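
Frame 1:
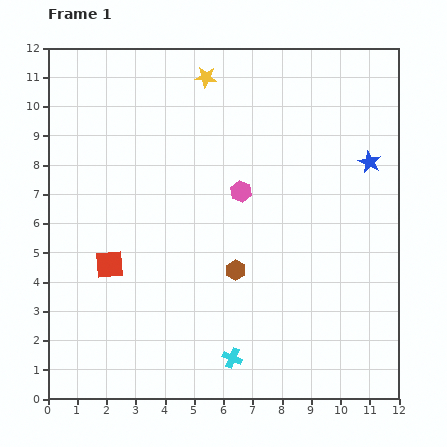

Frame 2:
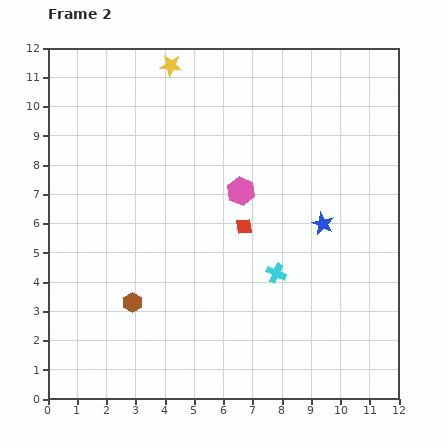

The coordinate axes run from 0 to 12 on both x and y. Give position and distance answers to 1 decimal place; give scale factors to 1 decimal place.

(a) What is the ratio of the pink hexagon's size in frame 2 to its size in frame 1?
1.3×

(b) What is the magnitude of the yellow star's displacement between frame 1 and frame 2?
1.3

The yellow star moved from (5.4, 11.0) to (4.2, 11.4), a distance of √(1.2² + 0.4²) ≈ 1.3.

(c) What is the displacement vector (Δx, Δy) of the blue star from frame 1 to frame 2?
(-1.6, -2.1)

The blue star was at (11.0, 8.1) in frame 1 and (9.4, 6.0) in frame 2.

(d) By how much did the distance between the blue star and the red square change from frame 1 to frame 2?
-6.9

Distance in frame 1: 9.6. Distance in frame 2: 2.7.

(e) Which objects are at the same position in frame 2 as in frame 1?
the pink hexagon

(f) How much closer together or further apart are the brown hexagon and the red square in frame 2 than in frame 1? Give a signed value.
+0.3

Distance in frame 1: 4.3. Distance in frame 2: 4.6.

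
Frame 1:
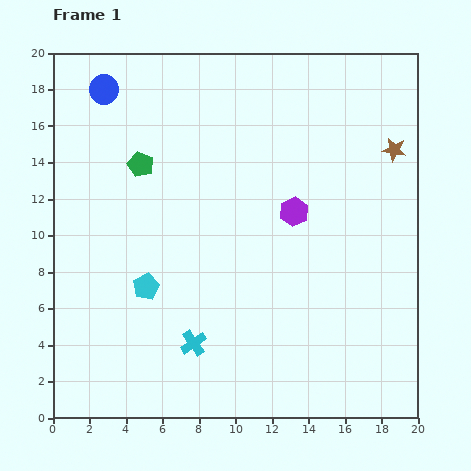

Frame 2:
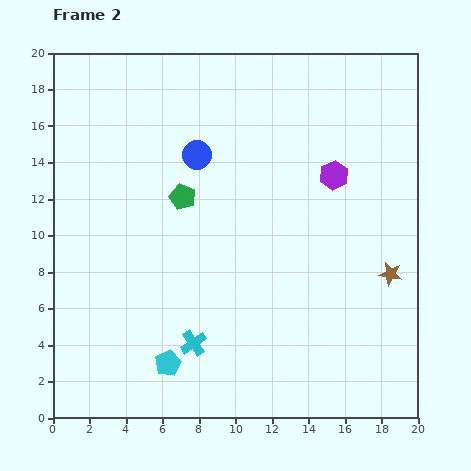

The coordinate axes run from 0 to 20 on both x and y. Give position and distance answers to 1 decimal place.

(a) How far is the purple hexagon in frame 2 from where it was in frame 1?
3.0

The purple hexagon moved from (13.2, 11.3) to (15.4, 13.3), a distance of √(2.2² + 2.0²) ≈ 3.0.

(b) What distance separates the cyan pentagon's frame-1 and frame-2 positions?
4.4

The cyan pentagon moved from (5.1, 7.2) to (6.3, 3.0), a distance of √(1.2² + 4.2²) ≈ 4.4.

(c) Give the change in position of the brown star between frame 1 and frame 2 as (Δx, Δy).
(-0.2, -6.8)

The brown star was at (18.7, 14.7) in frame 1 and (18.5, 7.9) in frame 2.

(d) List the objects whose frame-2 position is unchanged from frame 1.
the cyan cross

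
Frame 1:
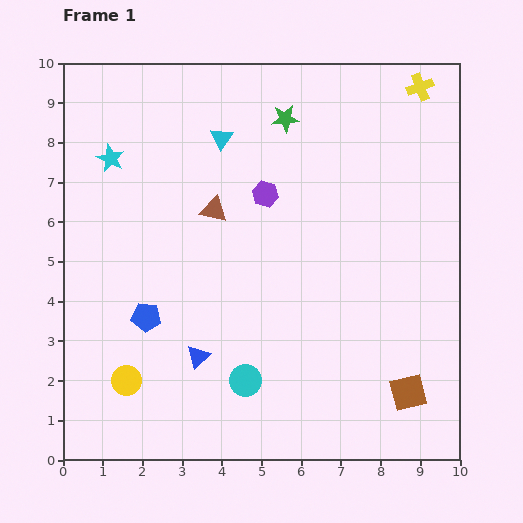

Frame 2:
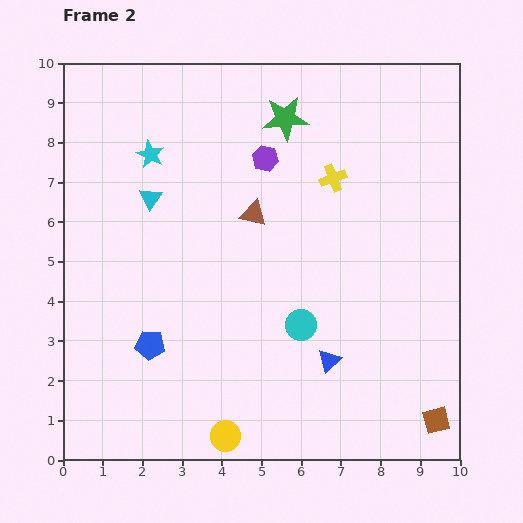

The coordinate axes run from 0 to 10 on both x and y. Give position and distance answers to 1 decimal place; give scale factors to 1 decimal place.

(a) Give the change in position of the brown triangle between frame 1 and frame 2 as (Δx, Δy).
(1.0, -0.1)

The brown triangle was at (3.8, 6.3) in frame 1 and (4.8, 6.2) in frame 2.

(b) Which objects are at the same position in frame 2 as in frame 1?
the green star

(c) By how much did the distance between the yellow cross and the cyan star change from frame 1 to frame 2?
-3.4

Distance in frame 1: 8.0. Distance in frame 2: 4.6.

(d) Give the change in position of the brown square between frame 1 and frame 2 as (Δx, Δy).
(0.7, -0.7)

The brown square was at (8.7, 1.7) in frame 1 and (9.4, 1.0) in frame 2.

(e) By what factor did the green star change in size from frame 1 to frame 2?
1.7×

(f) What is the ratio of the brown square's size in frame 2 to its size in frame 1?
0.7×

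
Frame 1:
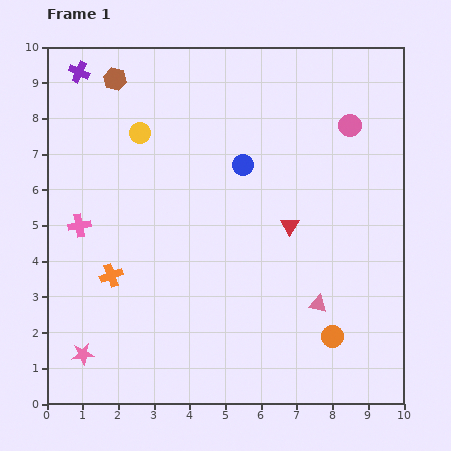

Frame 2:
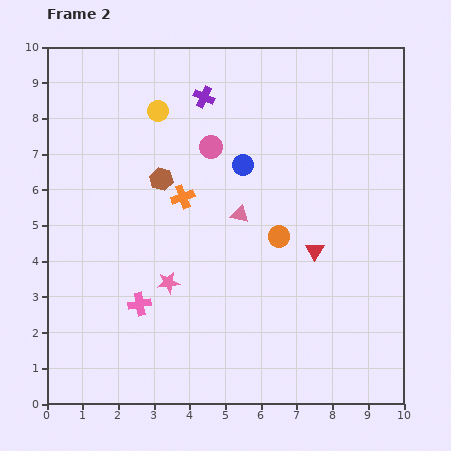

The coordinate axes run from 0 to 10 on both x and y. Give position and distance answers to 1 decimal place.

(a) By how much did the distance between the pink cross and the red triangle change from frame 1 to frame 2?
-0.8

Distance in frame 1: 5.9. Distance in frame 2: 5.1.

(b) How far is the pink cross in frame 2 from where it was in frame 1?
2.8

The pink cross moved from (0.9, 5.0) to (2.6, 2.8), a distance of √(1.7² + 2.2²) ≈ 2.8.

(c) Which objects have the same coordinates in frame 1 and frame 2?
the blue circle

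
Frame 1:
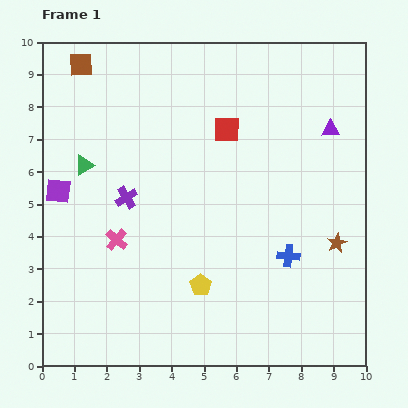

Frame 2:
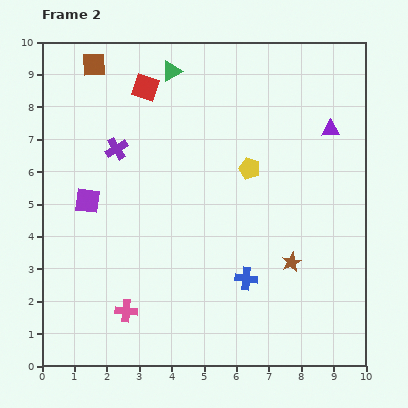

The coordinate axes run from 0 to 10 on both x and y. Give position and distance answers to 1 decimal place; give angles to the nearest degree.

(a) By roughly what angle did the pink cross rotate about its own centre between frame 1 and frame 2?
35° counter-clockwise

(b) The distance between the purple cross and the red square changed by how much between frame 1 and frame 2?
-1.6

Distance in frame 1: 3.7. Distance in frame 2: 2.1.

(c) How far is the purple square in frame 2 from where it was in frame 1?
0.9

The purple square moved from (0.5, 5.4) to (1.4, 5.1), a distance of √(0.9² + 0.3²) ≈ 0.9.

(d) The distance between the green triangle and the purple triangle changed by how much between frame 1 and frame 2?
-2.5

Distance in frame 1: 7.7. Distance in frame 2: 5.2.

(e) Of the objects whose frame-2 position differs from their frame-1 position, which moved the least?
the brown square

(moved 0.4)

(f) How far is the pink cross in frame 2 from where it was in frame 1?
2.2

The pink cross moved from (2.3, 3.9) to (2.6, 1.7), a distance of √(0.3² + 2.2²) ≈ 2.2.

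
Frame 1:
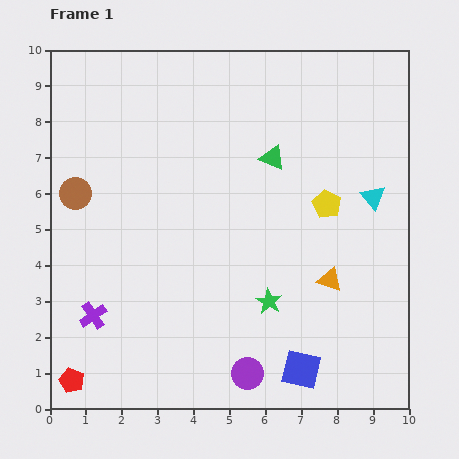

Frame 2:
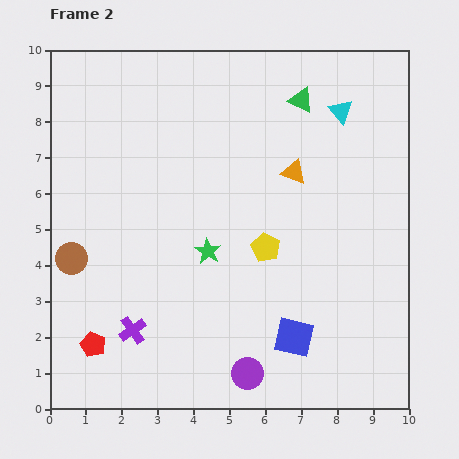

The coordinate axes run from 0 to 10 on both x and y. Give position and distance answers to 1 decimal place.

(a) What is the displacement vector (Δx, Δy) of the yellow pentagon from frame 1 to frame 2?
(-1.7, -1.2)

The yellow pentagon was at (7.7, 5.7) in frame 1 and (6.0, 4.5) in frame 2.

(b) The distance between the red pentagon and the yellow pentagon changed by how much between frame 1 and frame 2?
-3.1

Distance in frame 1: 8.6. Distance in frame 2: 5.5.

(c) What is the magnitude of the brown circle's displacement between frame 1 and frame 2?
1.8

The brown circle moved from (0.7, 6.0) to (0.6, 4.2), a distance of √(0.1² + 1.8²) ≈ 1.8.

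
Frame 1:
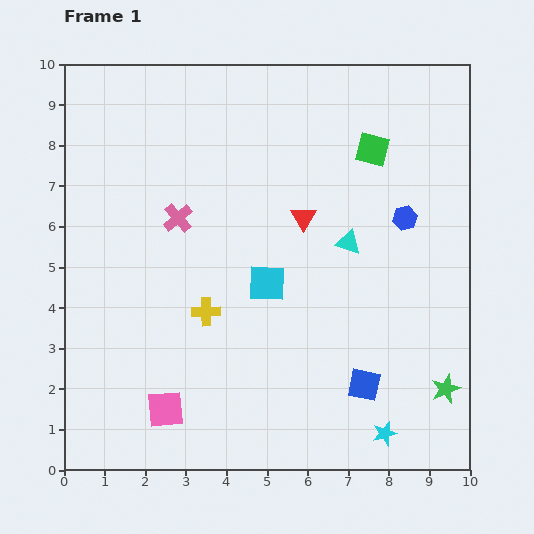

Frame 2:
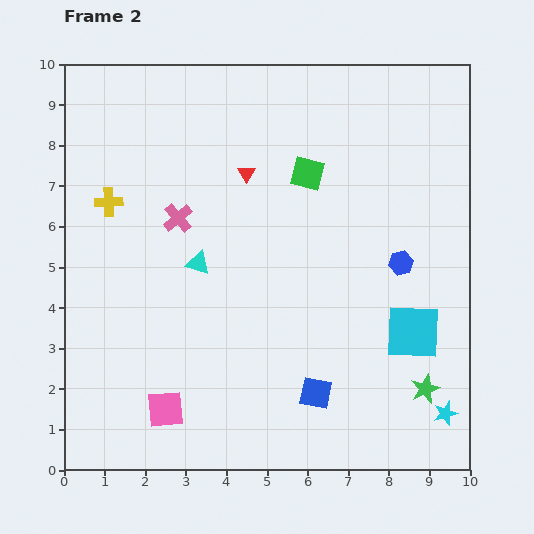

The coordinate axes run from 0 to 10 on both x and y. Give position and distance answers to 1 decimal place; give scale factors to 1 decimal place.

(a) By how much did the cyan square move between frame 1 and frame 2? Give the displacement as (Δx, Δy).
(3.6, -1.2)

The cyan square was at (5.0, 4.6) in frame 1 and (8.6, 3.4) in frame 2.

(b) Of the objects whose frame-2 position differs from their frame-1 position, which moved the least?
the green star

(moved 0.5)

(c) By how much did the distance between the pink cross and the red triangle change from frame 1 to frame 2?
-1.1

Distance in frame 1: 3.1. Distance in frame 2: 2.0.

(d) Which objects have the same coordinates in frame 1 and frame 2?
the pink cross, the pink square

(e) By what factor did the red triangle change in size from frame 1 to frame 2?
0.7×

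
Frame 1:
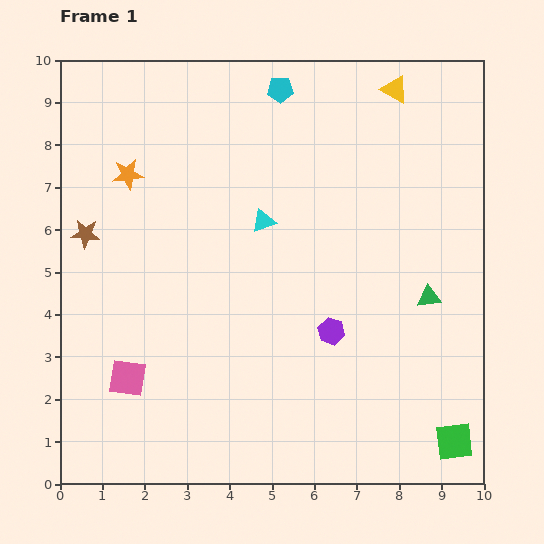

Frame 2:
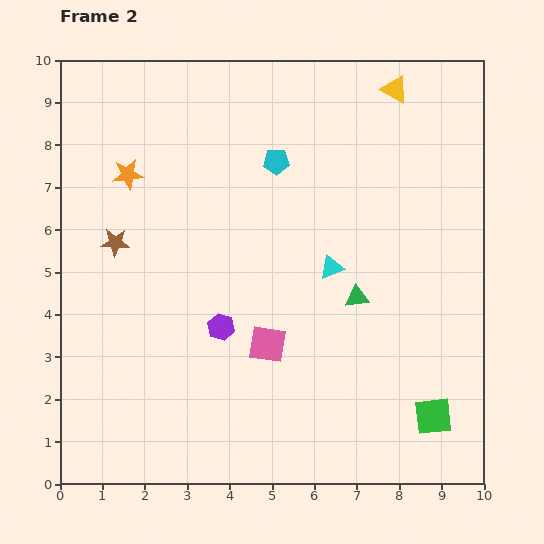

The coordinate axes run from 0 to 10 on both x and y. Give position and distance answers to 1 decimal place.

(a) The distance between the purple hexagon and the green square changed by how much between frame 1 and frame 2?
+1.5

Distance in frame 1: 3.9. Distance in frame 2: 5.4.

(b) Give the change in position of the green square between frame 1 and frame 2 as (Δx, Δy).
(-0.5, 0.6)

The green square was at (9.3, 1.0) in frame 1 and (8.8, 1.6) in frame 2.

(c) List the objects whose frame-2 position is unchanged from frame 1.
the yellow triangle, the orange star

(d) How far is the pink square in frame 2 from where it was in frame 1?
3.4

The pink square moved from (1.6, 2.5) to (4.9, 3.3), a distance of √(3.3² + 0.8²) ≈ 3.4.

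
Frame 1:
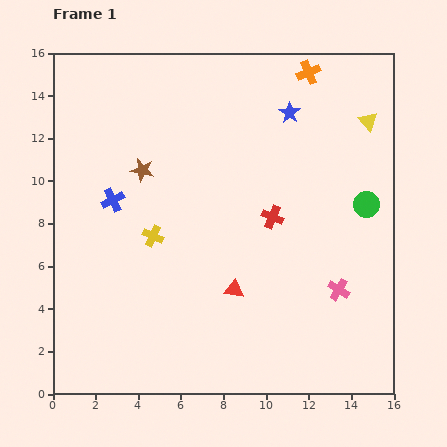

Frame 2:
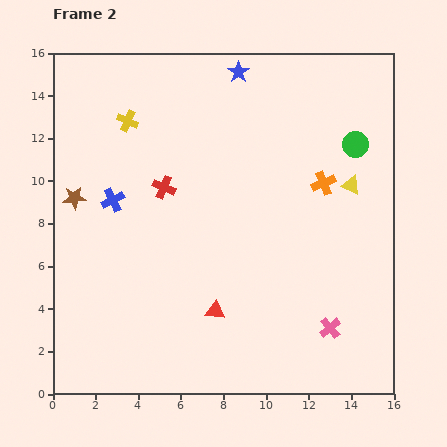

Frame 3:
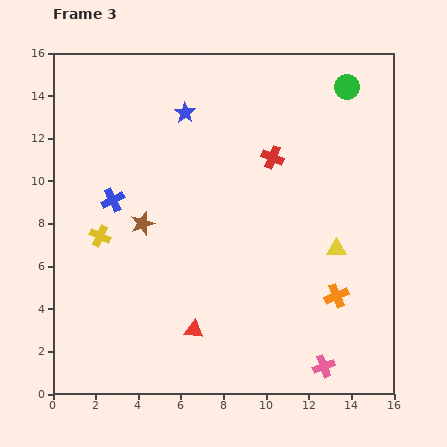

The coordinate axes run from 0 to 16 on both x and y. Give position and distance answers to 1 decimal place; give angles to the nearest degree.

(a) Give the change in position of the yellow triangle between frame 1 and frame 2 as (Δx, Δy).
(-0.8, -3.0)

The yellow triangle was at (14.8, 12.8) in frame 1 and (14.0, 9.8) in frame 2.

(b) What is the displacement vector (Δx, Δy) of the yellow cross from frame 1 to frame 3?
(-2.5, 0.0)

The yellow cross was at (4.7, 7.4) in frame 1 and (2.2, 7.4) in frame 3.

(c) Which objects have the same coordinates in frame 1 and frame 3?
the blue cross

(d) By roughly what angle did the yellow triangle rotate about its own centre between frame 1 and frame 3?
50° counter-clockwise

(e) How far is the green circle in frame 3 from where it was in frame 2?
2.7

The green circle moved from (14.2, 11.7) to (13.8, 14.4), a distance of √(0.4² + 2.7²) ≈ 2.7.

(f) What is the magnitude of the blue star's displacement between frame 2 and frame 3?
3.1

The blue star moved from (8.7, 15.1) to (6.2, 13.2), a distance of √(2.5² + 1.9²) ≈ 3.1.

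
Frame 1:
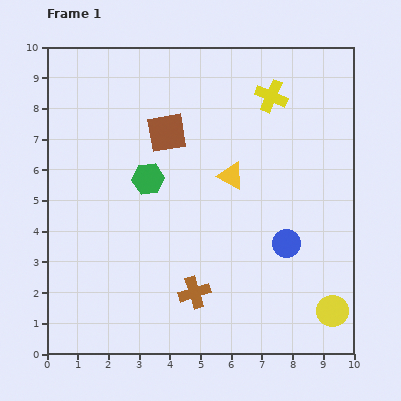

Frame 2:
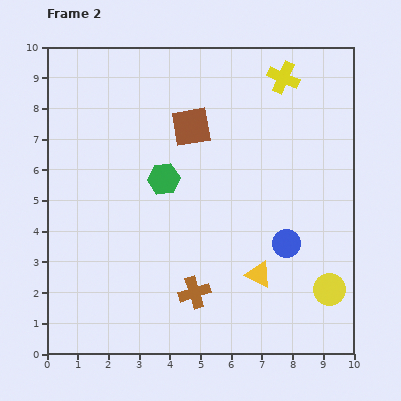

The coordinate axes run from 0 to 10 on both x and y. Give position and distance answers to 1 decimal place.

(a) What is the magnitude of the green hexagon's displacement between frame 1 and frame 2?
0.5

The green hexagon moved from (3.3, 5.7) to (3.8, 5.7), a distance of √(0.5² + 0.0²) ≈ 0.5.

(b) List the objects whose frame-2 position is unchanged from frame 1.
the blue circle, the brown cross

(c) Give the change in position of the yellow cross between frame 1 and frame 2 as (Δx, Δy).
(0.4, 0.6)

The yellow cross was at (7.3, 8.4) in frame 1 and (7.7, 9.0) in frame 2.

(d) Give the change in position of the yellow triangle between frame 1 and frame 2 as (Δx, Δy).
(0.9, -3.2)

The yellow triangle was at (6.0, 5.8) in frame 1 and (6.9, 2.6) in frame 2.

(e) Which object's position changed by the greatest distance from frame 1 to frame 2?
the yellow triangle

(moved 3.3; next 0.8)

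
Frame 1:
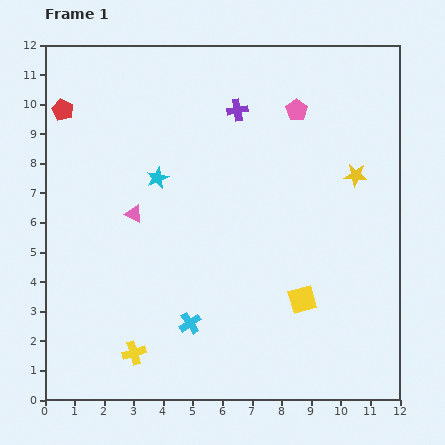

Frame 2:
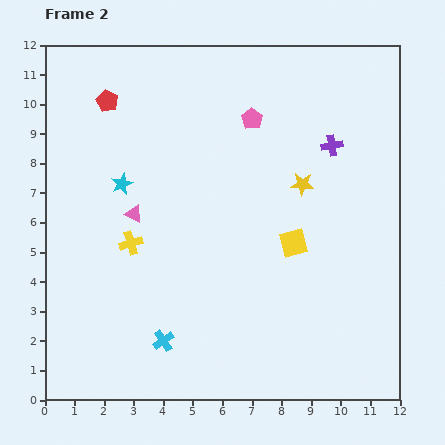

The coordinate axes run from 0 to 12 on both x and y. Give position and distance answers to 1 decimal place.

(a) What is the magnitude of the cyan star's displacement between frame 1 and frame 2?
1.2

The cyan star moved from (3.8, 7.5) to (2.6, 7.3), a distance of √(1.2² + 0.2²) ≈ 1.2.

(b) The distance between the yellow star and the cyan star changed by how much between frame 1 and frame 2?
-0.6

Distance in frame 1: 6.7. Distance in frame 2: 6.1.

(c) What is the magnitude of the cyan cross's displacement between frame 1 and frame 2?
1.1

The cyan cross moved from (4.9, 2.6) to (4.0, 2.0), a distance of √(0.9² + 0.6²) ≈ 1.1.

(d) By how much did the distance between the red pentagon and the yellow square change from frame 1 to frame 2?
-2.4

Distance in frame 1: 10.3. Distance in frame 2: 7.9.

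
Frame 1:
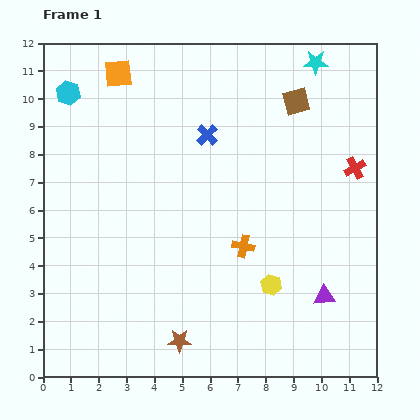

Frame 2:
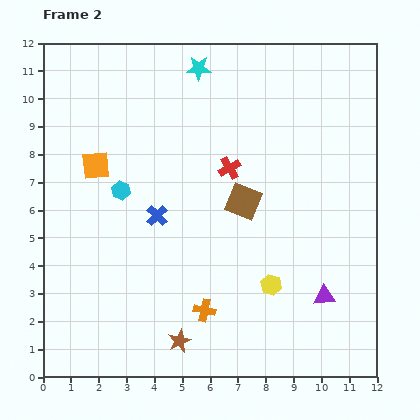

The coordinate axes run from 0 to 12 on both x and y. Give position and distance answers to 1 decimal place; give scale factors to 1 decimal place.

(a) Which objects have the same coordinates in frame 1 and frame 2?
the purple triangle, the yellow hexagon, the brown star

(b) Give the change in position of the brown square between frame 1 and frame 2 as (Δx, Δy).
(-1.9, -3.6)

The brown square was at (9.1, 9.9) in frame 1 and (7.2, 6.3) in frame 2.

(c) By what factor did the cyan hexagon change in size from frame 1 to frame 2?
0.8×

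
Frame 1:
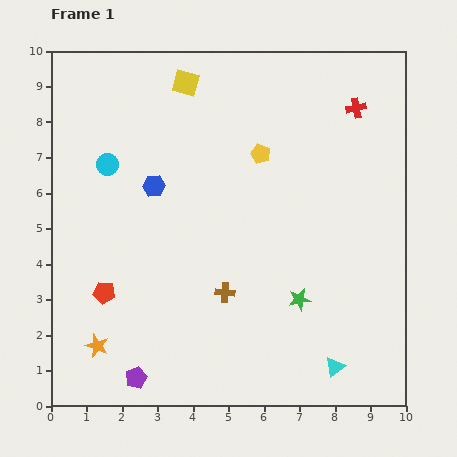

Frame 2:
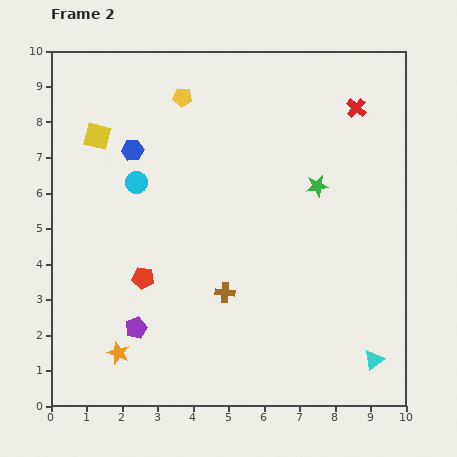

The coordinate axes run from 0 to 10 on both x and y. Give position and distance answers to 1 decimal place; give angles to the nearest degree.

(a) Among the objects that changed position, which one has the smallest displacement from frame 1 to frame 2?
the orange star

(moved 0.6)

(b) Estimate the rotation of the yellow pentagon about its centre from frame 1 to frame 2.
15° counter-clockwise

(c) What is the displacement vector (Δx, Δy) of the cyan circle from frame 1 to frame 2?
(0.8, -0.5)

The cyan circle was at (1.6, 6.8) in frame 1 and (2.4, 6.3) in frame 2.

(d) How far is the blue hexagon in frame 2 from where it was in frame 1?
1.2

The blue hexagon moved from (2.9, 6.2) to (2.3, 7.2), a distance of √(0.6² + 1.0²) ≈ 1.2.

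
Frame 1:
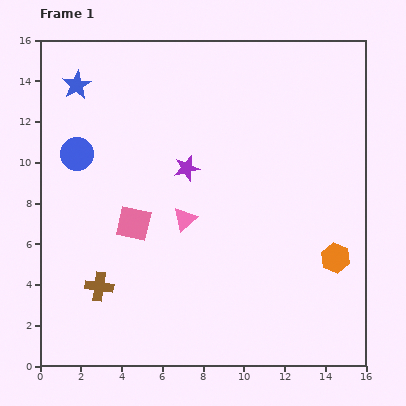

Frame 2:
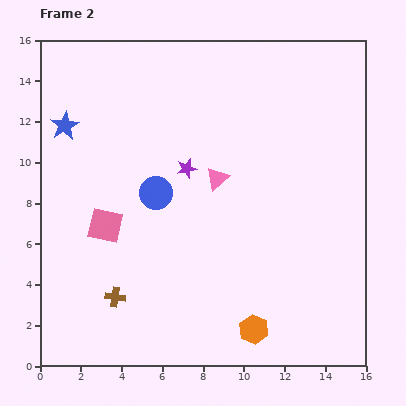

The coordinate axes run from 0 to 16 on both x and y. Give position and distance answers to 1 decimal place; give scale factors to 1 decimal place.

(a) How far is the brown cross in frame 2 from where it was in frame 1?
0.9

The brown cross moved from (2.9, 3.9) to (3.7, 3.4), a distance of √(0.8² + 0.5²) ≈ 0.9.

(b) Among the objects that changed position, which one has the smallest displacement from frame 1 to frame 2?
the brown cross

(moved 0.9)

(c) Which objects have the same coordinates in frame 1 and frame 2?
the purple star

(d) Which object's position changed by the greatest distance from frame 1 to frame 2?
the orange hexagon

(moved 5.3; next 4.3)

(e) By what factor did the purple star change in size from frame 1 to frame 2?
0.8×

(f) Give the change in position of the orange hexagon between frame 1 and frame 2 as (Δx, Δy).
(-4.0, -3.5)

The orange hexagon was at (14.5, 5.3) in frame 1 and (10.5, 1.8) in frame 2.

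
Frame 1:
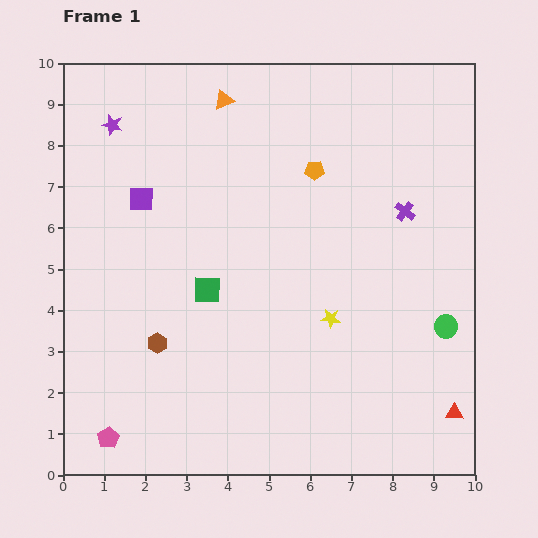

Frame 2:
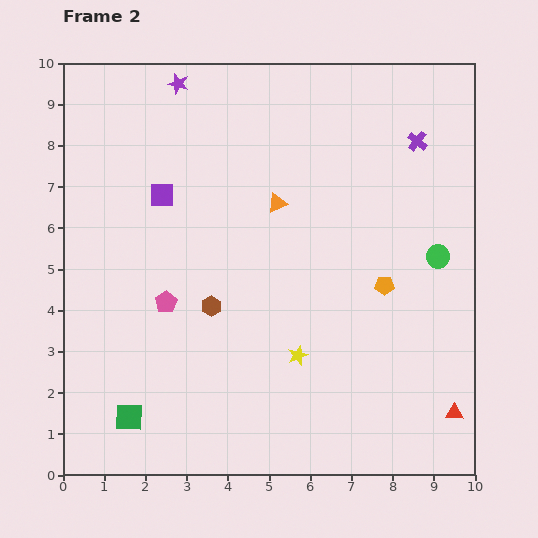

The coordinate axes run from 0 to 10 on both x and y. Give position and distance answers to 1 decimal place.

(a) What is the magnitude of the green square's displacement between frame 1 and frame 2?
3.6

The green square moved from (3.5, 4.5) to (1.6, 1.4), a distance of √(1.9² + 3.1²) ≈ 3.6.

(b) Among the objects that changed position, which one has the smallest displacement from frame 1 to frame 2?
the purple square

(moved 0.5)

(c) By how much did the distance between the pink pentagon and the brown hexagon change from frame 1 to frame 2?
-1.5

Distance in frame 1: 2.6. Distance in frame 2: 1.1.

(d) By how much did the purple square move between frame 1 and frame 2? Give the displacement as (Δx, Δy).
(0.5, 0.1)

The purple square was at (1.9, 6.7) in frame 1 and (2.4, 6.8) in frame 2.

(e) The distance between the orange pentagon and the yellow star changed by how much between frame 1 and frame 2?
-0.9

Distance in frame 1: 3.6. Distance in frame 2: 2.7.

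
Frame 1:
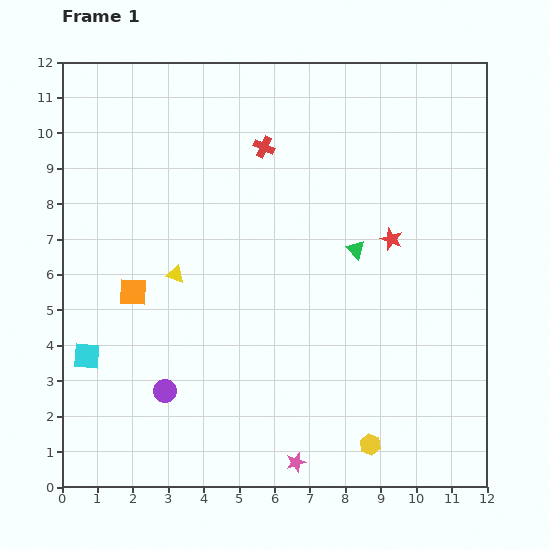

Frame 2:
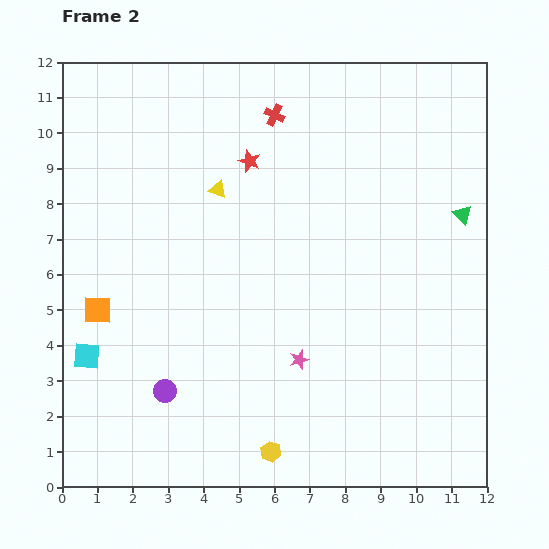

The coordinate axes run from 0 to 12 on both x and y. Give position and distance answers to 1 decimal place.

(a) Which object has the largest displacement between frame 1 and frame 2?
the red star

(moved 4.6; next 3.2)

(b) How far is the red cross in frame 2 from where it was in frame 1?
0.9

The red cross moved from (5.7, 9.6) to (6.0, 10.5), a distance of √(0.3² + 0.9²) ≈ 0.9.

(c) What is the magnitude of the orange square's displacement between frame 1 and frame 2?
1.1

The orange square moved from (2.0, 5.5) to (1.0, 5.0), a distance of √(1.0² + 0.5²) ≈ 1.1.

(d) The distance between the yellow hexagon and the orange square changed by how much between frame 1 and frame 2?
-1.7

Distance in frame 1: 8.0. Distance in frame 2: 6.3.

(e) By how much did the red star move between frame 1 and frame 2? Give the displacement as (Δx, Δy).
(-4.0, 2.2)

The red star was at (9.3, 7.0) in frame 1 and (5.3, 9.2) in frame 2.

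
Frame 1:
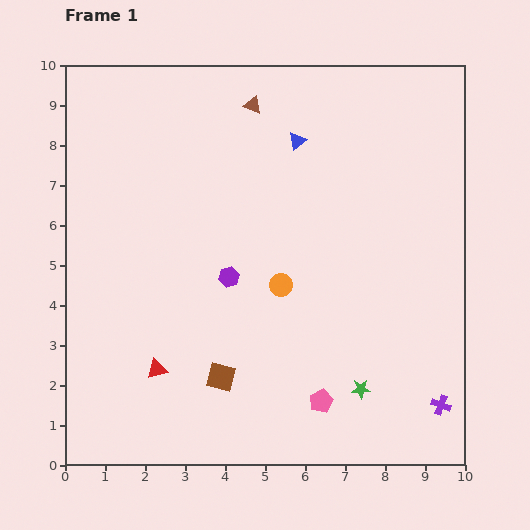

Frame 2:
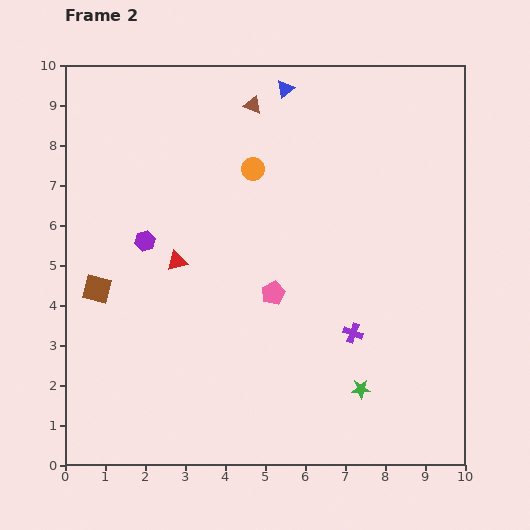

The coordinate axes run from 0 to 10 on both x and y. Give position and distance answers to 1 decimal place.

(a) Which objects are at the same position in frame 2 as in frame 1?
the green star, the brown triangle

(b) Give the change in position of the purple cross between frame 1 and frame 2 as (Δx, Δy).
(-2.2, 1.8)

The purple cross was at (9.4, 1.5) in frame 1 and (7.2, 3.3) in frame 2.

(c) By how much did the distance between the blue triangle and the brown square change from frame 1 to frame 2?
+0.7

Distance in frame 1: 6.2. Distance in frame 2: 6.9.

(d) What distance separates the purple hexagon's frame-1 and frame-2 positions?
2.3

The purple hexagon moved from (4.1, 4.7) to (2.0, 5.6), a distance of √(2.1² + 0.9²) ≈ 2.3.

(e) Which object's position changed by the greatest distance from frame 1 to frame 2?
the brown square

(moved 3.8; next 3.0)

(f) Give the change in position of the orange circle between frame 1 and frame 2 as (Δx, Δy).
(-0.7, 2.9)

The orange circle was at (5.4, 4.5) in frame 1 and (4.7, 7.4) in frame 2.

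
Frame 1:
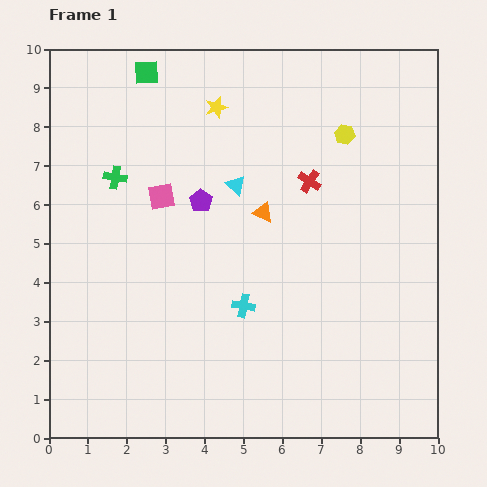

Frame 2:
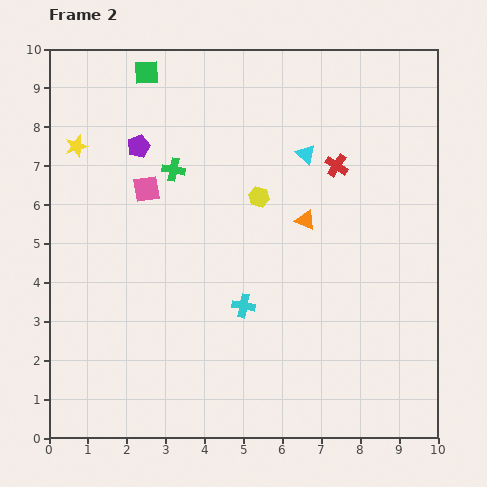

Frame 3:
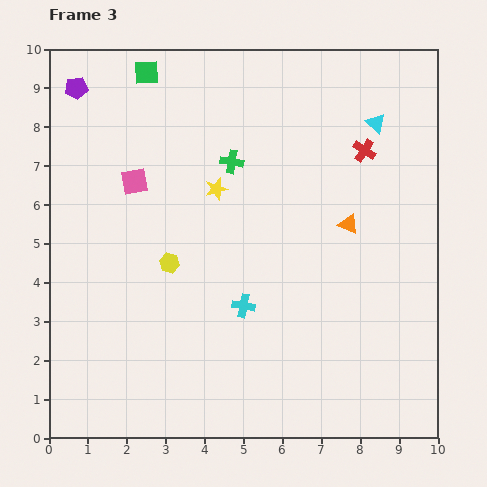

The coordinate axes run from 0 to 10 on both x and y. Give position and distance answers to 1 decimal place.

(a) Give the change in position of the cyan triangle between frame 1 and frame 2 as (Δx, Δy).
(1.8, 0.8)

The cyan triangle was at (4.8, 6.5) in frame 1 and (6.6, 7.3) in frame 2.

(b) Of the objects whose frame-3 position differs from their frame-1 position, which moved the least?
the pink square

(moved 0.8)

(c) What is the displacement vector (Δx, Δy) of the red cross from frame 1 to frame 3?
(1.4, 0.8)

The red cross was at (6.7, 6.6) in frame 1 and (8.1, 7.4) in frame 3.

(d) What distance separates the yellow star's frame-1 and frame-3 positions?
2.1

The yellow star moved from (4.3, 8.5) to (4.3, 6.4), a distance of √(0.0² + 2.1²) ≈ 2.1.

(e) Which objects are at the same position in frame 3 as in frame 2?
the green square, the cyan cross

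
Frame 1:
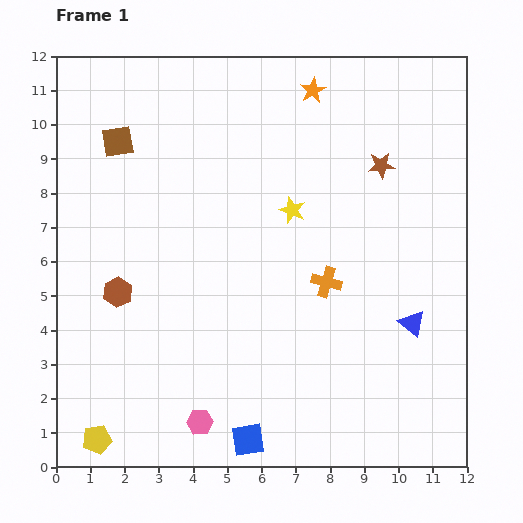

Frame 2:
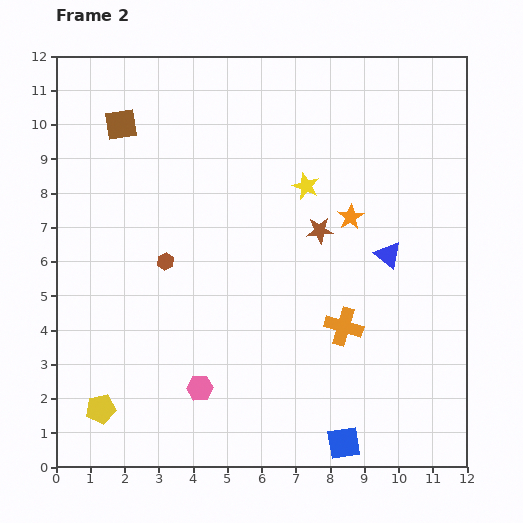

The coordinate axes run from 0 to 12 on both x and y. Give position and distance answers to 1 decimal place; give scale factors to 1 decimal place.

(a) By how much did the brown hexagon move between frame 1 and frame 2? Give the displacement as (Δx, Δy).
(1.4, 0.9)

The brown hexagon was at (1.8, 5.1) in frame 1 and (3.2, 6.0) in frame 2.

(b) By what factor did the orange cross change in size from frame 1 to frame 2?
1.3×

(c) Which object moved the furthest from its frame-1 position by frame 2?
the orange star

(moved 3.9; next 2.8)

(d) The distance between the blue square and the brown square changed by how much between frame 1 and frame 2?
+1.8

Distance in frame 1: 9.5. Distance in frame 2: 11.3.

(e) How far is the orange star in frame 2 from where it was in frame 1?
3.9

The orange star moved from (7.5, 11.0) to (8.6, 7.3), a distance of √(1.1² + 3.7²) ≈ 3.9.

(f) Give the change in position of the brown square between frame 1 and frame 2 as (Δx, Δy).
(0.1, 0.5)

The brown square was at (1.8, 9.5) in frame 1 and (1.9, 10.0) in frame 2.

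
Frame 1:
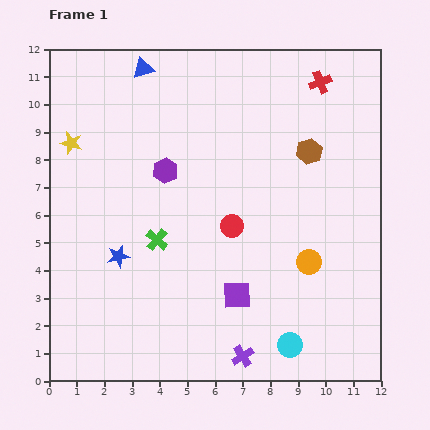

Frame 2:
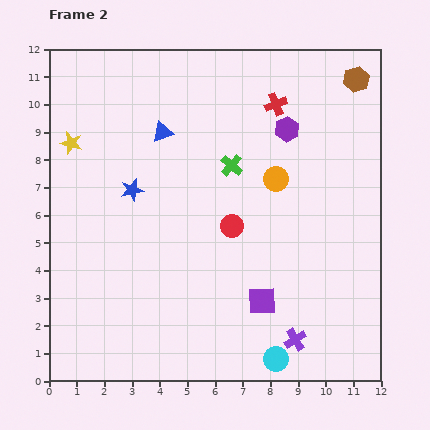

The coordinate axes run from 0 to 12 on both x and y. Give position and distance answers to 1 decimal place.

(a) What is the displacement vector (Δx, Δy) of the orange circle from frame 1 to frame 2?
(-1.2, 3.0)

The orange circle was at (9.4, 4.3) in frame 1 and (8.2, 7.3) in frame 2.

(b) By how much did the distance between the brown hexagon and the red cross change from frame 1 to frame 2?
+0.5

Distance in frame 1: 2.5. Distance in frame 2: 3.0.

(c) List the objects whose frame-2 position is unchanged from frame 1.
the red circle, the yellow star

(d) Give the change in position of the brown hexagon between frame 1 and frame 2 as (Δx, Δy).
(1.7, 2.6)

The brown hexagon was at (9.4, 8.3) in frame 1 and (11.1, 10.9) in frame 2.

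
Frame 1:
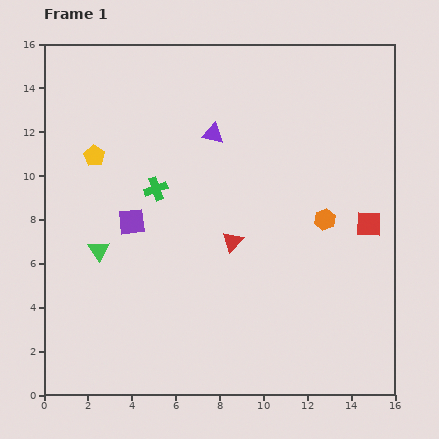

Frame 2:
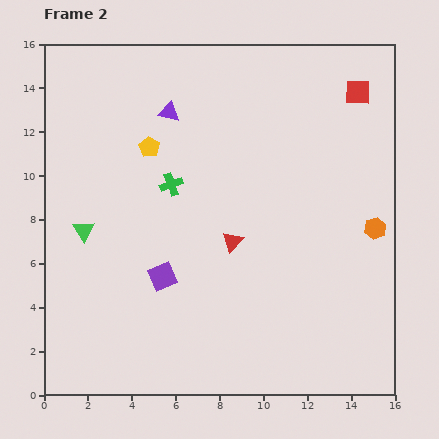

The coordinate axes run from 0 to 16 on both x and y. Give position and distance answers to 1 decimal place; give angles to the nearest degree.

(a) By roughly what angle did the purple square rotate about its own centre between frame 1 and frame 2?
17° counter-clockwise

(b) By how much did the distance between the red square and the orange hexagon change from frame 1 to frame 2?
+4.3

Distance in frame 1: 2.0. Distance in frame 2: 6.3.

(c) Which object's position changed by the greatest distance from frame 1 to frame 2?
the red square

(moved 6.0; next 2.9)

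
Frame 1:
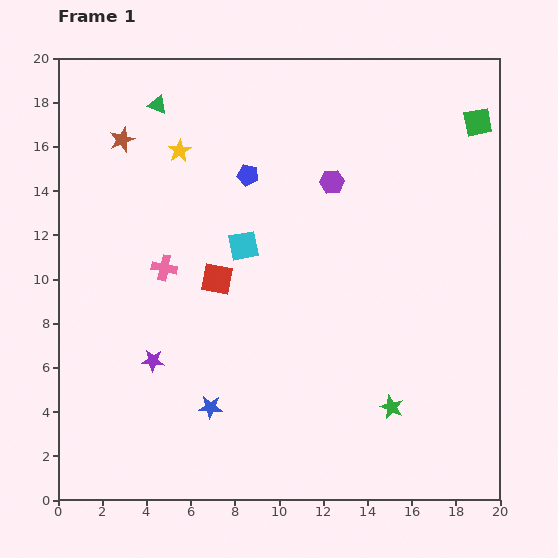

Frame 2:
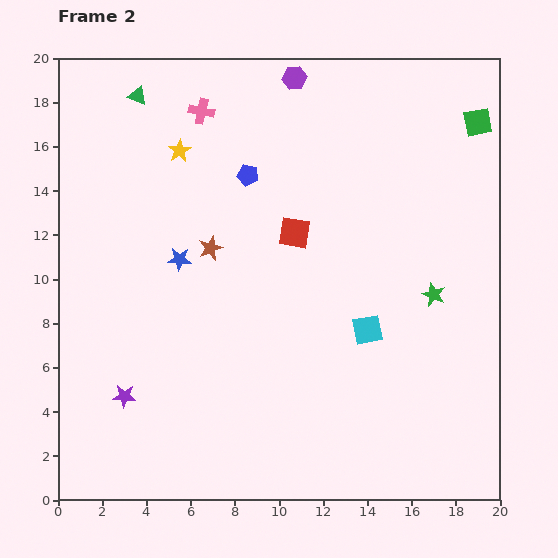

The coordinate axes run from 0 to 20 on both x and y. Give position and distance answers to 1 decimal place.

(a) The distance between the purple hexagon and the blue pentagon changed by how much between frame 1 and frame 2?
+1.1

Distance in frame 1: 3.8. Distance in frame 2: 4.9.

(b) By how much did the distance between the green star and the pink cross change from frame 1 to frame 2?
+1.3

Distance in frame 1: 12.1. Distance in frame 2: 13.4.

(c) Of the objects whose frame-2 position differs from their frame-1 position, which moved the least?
the green triangle

(moved 1.0)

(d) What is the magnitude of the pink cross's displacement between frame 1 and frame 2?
7.3

The pink cross moved from (4.8, 10.5) to (6.5, 17.6), a distance of √(1.7² + 7.1²) ≈ 7.3.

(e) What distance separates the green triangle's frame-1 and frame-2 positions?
1.0

The green triangle moved from (4.5, 17.9) to (3.6, 18.3), a distance of √(0.9² + 0.4²) ≈ 1.0.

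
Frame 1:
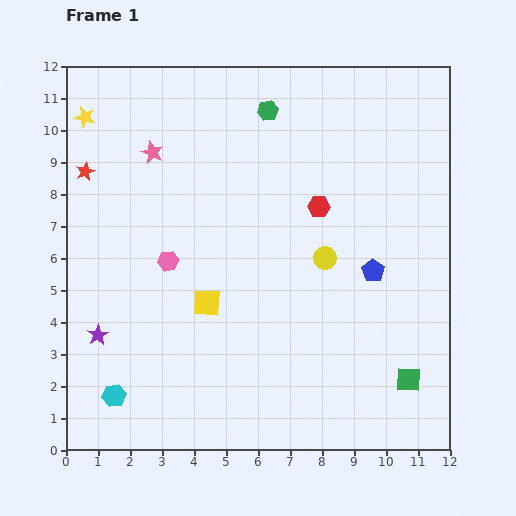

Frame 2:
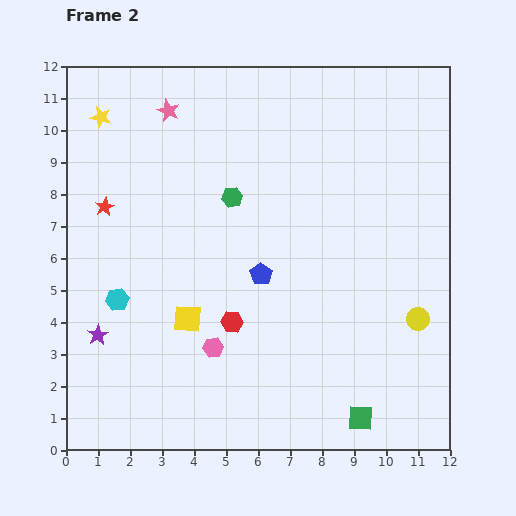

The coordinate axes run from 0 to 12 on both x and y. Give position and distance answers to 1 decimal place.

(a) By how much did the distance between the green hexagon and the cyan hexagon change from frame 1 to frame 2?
-5.3

Distance in frame 1: 10.1. Distance in frame 2: 4.8.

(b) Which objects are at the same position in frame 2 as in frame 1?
the purple star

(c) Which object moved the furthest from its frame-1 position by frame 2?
the red hexagon

(moved 4.5; next 3.5)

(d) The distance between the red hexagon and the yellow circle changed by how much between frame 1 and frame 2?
+4.2

Distance in frame 1: 1.6. Distance in frame 2: 5.8.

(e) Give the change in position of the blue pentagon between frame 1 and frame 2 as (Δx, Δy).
(-3.5, -0.1)

The blue pentagon was at (9.6, 5.6) in frame 1 and (6.1, 5.5) in frame 2.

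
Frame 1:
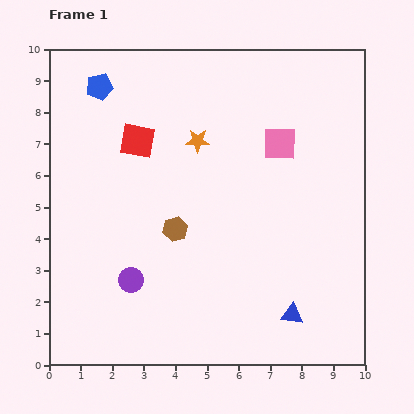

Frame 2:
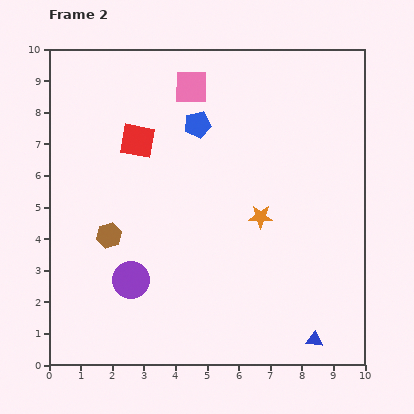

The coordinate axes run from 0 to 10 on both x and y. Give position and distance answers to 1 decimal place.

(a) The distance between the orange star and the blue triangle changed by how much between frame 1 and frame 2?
-2.0

Distance in frame 1: 6.3. Distance in frame 2: 4.3.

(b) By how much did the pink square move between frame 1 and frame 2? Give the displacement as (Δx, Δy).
(-2.8, 1.8)

The pink square was at (7.3, 7.0) in frame 1 and (4.5, 8.8) in frame 2.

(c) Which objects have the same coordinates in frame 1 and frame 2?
the red square, the purple circle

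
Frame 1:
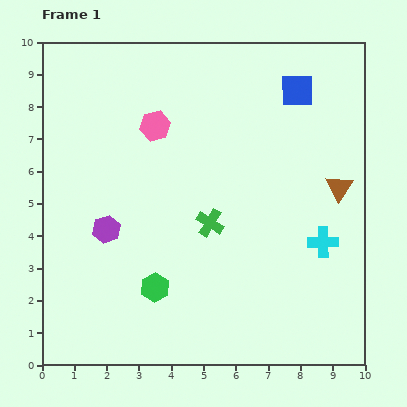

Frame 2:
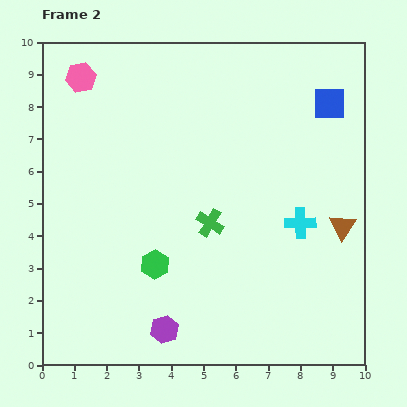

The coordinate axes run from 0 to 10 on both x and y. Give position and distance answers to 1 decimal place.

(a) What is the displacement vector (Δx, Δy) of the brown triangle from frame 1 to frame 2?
(0.1, -1.2)

The brown triangle was at (9.2, 5.5) in frame 1 and (9.3, 4.3) in frame 2.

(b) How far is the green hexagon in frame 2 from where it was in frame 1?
0.7

The green hexagon moved from (3.5, 2.4) to (3.5, 3.1), a distance of √(0.0² + 0.7²) ≈ 0.7.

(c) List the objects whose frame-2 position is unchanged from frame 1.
the green cross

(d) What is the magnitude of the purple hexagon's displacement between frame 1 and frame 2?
3.6

The purple hexagon moved from (2.0, 4.2) to (3.8, 1.1), a distance of √(1.8² + 3.1²) ≈ 3.6.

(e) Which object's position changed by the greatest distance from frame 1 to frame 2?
the purple hexagon

(moved 3.6; next 2.7)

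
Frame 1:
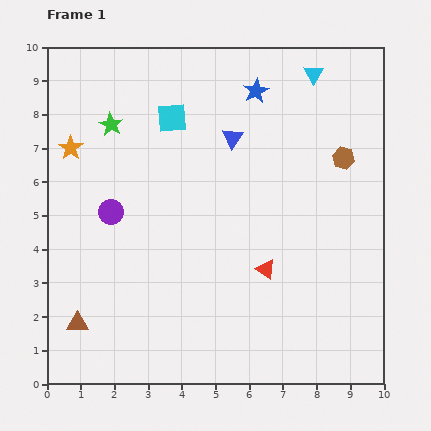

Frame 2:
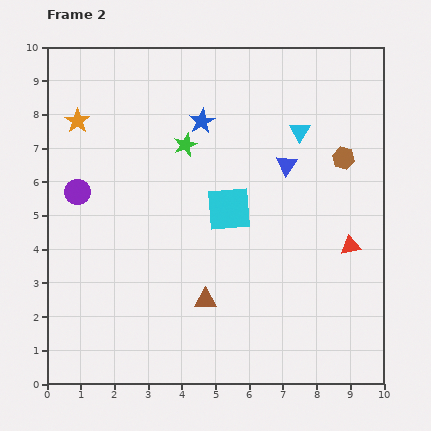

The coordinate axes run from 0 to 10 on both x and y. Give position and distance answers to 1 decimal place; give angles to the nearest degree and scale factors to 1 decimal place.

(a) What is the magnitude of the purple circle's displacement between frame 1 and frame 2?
1.2

The purple circle moved from (1.9, 5.1) to (0.9, 5.7), a distance of √(1.0² + 0.6²) ≈ 1.2.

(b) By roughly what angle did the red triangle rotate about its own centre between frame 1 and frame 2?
46° counter-clockwise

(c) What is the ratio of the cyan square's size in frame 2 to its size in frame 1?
1.5×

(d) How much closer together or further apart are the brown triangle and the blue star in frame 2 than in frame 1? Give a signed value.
-3.4

Distance in frame 1: 8.7. Distance in frame 2: 5.3.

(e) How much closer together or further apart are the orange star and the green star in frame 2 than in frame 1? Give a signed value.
+1.9

Distance in frame 1: 1.4. Distance in frame 2: 3.3.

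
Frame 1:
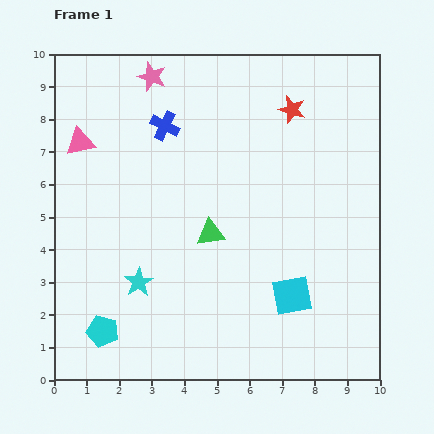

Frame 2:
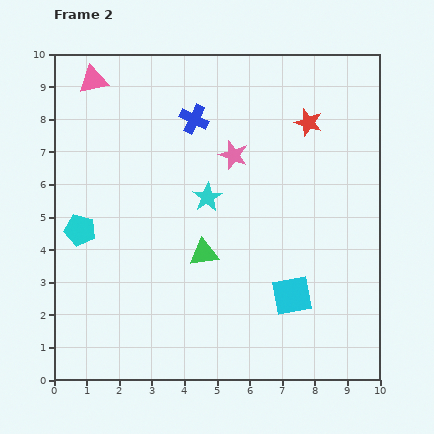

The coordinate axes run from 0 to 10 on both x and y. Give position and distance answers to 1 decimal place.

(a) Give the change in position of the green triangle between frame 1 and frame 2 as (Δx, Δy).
(-0.2, -0.6)

The green triangle was at (4.8, 4.5) in frame 1 and (4.6, 3.9) in frame 2.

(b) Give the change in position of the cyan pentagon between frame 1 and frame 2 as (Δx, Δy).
(-0.7, 3.1)

The cyan pentagon was at (1.5, 1.5) in frame 1 and (0.8, 4.6) in frame 2.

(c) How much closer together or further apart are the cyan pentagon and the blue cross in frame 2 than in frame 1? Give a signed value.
-1.7

Distance in frame 1: 6.6. Distance in frame 2: 4.9.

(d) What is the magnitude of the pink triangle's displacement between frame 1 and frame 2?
1.9

The pink triangle moved from (0.8, 7.3) to (1.2, 9.2), a distance of √(0.4² + 1.9²) ≈ 1.9.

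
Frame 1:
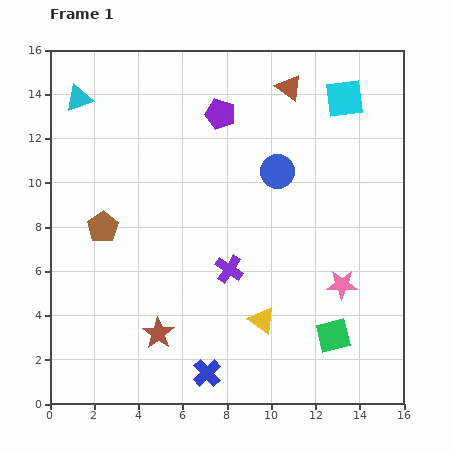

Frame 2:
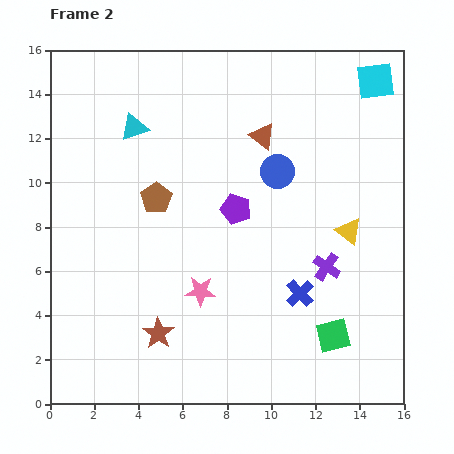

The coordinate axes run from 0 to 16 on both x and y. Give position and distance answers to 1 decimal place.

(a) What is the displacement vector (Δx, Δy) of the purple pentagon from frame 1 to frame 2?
(0.7, -4.3)

The purple pentagon was at (7.7, 13.1) in frame 1 and (8.4, 8.8) in frame 2.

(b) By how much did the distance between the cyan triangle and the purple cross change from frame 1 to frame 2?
+0.4

Distance in frame 1: 10.3. Distance in frame 2: 10.7.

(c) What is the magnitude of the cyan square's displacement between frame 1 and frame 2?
1.6

The cyan square moved from (13.3, 13.8) to (14.7, 14.6), a distance of √(1.4² + 0.8²) ≈ 1.6.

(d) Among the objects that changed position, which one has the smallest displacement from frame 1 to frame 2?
the cyan square

(moved 1.6)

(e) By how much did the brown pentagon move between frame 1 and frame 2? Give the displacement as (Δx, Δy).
(2.4, 1.3)

The brown pentagon was at (2.4, 8.0) in frame 1 and (4.8, 9.3) in frame 2.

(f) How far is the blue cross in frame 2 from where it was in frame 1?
5.5

The blue cross moved from (7.1, 1.4) to (11.3, 5.0), a distance of √(4.2² + 3.6²) ≈ 5.5.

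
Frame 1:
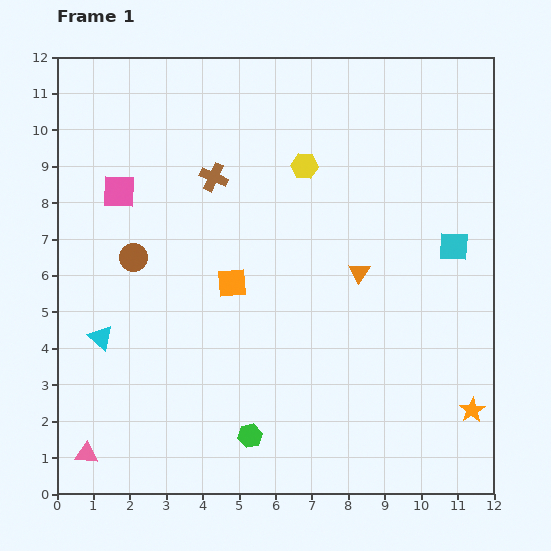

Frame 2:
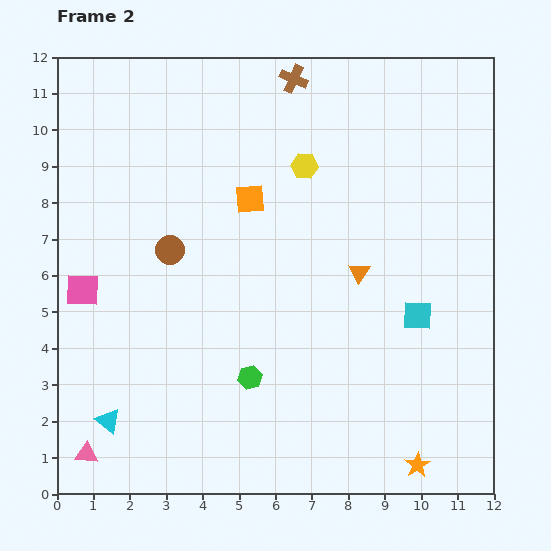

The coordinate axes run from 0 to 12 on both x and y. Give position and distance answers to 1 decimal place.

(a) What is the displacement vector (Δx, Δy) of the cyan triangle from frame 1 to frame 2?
(0.2, -2.3)

The cyan triangle was at (1.2, 4.3) in frame 1 and (1.4, 2.0) in frame 2.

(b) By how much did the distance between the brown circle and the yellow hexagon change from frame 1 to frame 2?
-0.9

Distance in frame 1: 5.3. Distance in frame 2: 4.4.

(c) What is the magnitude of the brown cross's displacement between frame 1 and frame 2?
3.5

The brown cross moved from (4.3, 8.7) to (6.5, 11.4), a distance of √(2.2² + 2.7²) ≈ 3.5.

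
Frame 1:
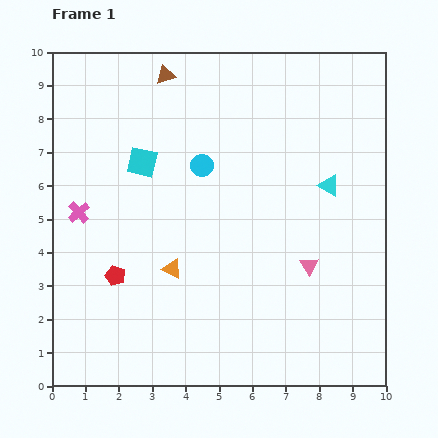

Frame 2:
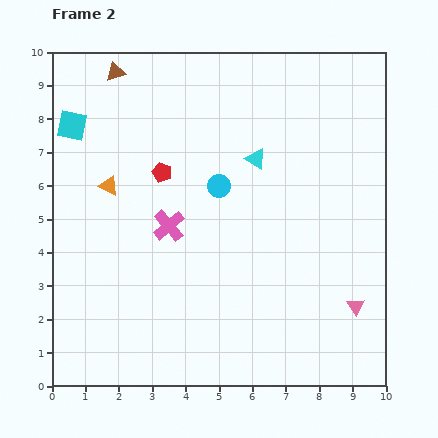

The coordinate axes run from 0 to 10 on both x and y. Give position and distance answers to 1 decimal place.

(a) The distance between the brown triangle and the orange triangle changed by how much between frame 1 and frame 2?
-2.4

Distance in frame 1: 5.8. Distance in frame 2: 3.4.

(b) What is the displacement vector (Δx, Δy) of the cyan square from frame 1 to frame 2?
(-2.1, 1.1)

The cyan square was at (2.7, 6.7) in frame 1 and (0.6, 7.8) in frame 2.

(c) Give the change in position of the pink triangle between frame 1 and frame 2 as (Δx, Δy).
(1.4, -1.2)

The pink triangle was at (7.7, 3.6) in frame 1 and (9.1, 2.4) in frame 2.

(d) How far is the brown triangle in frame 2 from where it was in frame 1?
1.5

The brown triangle moved from (3.4, 9.3) to (1.9, 9.4), a distance of √(1.5² + 0.1²) ≈ 1.5.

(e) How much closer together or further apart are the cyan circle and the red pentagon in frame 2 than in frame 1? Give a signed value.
-2.5

Distance in frame 1: 4.2. Distance in frame 2: 1.7.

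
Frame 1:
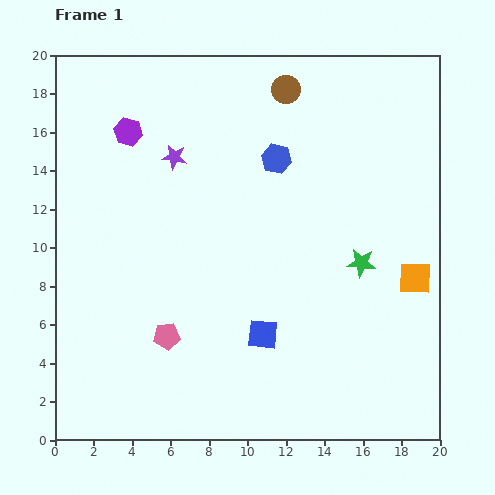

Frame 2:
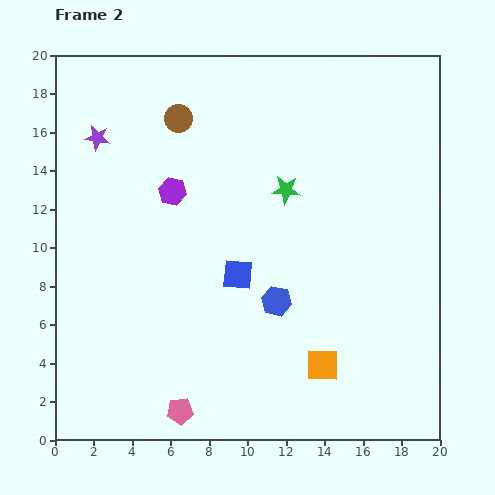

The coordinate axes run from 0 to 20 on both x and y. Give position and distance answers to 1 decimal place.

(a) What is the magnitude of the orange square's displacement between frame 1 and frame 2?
6.6

The orange square moved from (18.7, 8.4) to (13.9, 3.9), a distance of √(4.8² + 4.5²) ≈ 6.6.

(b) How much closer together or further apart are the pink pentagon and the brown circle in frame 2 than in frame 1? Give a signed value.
+1.0

Distance in frame 1: 14.2. Distance in frame 2: 15.2.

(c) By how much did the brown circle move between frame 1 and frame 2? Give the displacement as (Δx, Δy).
(-5.6, -1.5)

The brown circle was at (12.0, 18.2) in frame 1 and (6.4, 16.7) in frame 2.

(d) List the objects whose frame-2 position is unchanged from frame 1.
none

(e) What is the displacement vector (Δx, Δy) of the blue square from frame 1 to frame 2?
(-1.3, 3.1)

The blue square was at (10.8, 5.5) in frame 1 and (9.5, 8.6) in frame 2.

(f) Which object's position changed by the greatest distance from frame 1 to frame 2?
the blue hexagon

(moved 7.4; next 6.6)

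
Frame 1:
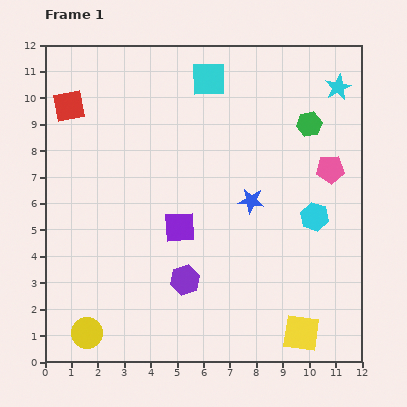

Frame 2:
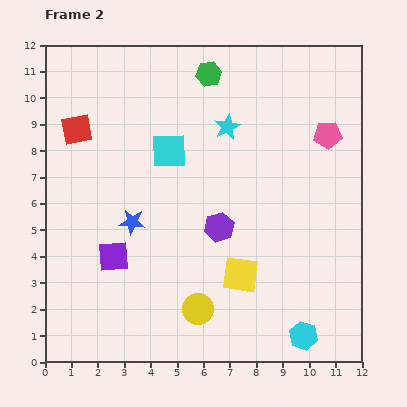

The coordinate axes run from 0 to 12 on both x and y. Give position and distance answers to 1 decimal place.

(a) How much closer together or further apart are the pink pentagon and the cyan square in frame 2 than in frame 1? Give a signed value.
+0.3

Distance in frame 1: 5.7. Distance in frame 2: 6.0.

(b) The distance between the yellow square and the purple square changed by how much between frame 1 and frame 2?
-1.2

Distance in frame 1: 6.1. Distance in frame 2: 4.9.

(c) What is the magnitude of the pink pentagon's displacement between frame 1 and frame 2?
1.3

The pink pentagon moved from (10.8, 7.3) to (10.7, 8.6), a distance of √(0.1² + 1.3²) ≈ 1.3.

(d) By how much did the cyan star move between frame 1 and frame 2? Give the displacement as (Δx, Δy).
(-4.2, -1.5)

The cyan star was at (11.1, 10.4) in frame 1 and (6.9, 8.9) in frame 2.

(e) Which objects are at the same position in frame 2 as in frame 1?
none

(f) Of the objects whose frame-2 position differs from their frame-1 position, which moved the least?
the red square

(moved 0.9)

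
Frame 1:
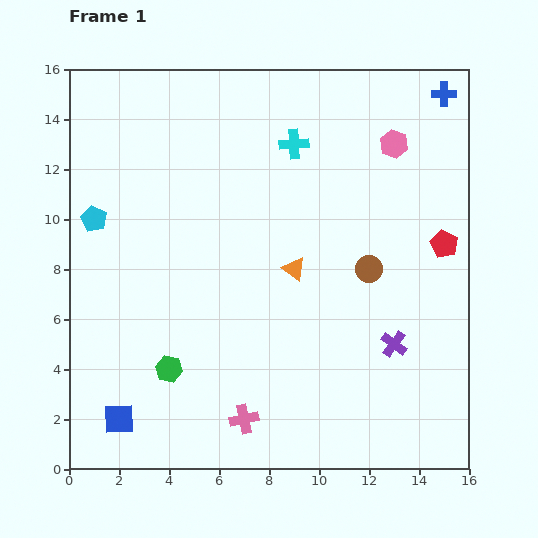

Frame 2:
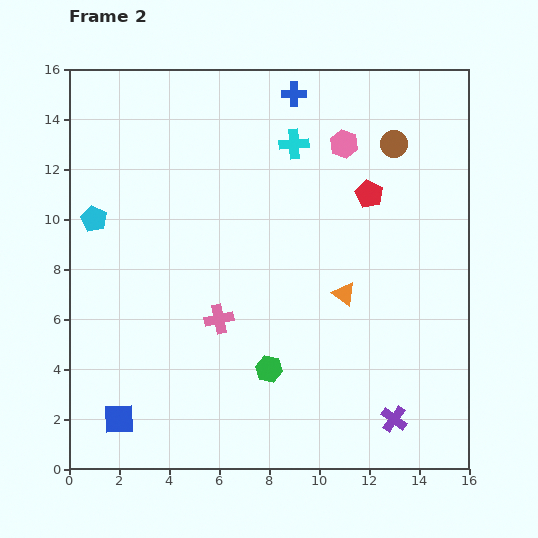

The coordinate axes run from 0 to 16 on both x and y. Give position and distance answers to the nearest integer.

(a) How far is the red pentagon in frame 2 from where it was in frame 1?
4

The red pentagon moved from (15, 9) to (12, 11), a distance of √(3² + 2²) ≈ 4.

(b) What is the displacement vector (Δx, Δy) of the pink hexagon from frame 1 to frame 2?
(-2, 0)

The pink hexagon was at (13, 13) in frame 1 and (11, 13) in frame 2.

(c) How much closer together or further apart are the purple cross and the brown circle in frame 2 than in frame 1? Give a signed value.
+8

Distance in frame 1: 3. Distance in frame 2: 11.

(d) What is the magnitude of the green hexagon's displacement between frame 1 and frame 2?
4

The green hexagon moved from (4, 4) to (8, 4), a distance of √(4² + 0²) ≈ 4.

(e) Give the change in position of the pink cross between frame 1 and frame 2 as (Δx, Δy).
(-1, 4)

The pink cross was at (7, 2) in frame 1 and (6, 6) in frame 2.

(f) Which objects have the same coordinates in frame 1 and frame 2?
the blue square, the cyan pentagon, the cyan cross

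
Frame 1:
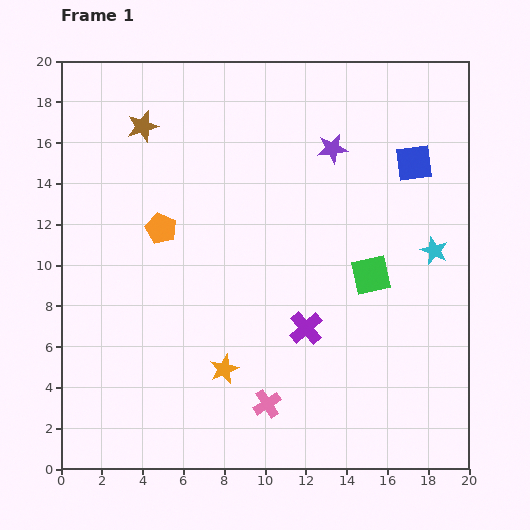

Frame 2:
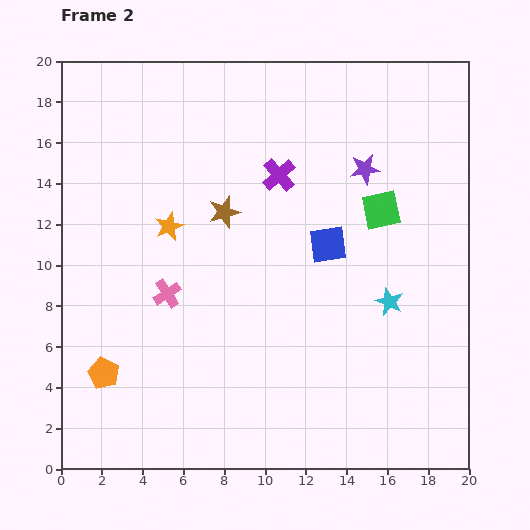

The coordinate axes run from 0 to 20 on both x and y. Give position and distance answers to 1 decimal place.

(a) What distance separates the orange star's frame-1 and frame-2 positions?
7.5

The orange star moved from (8.0, 4.9) to (5.3, 11.9), a distance of √(2.7² + 7.0²) ≈ 7.5.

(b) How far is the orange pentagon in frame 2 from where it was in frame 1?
7.6

The orange pentagon moved from (4.9, 11.8) to (2.1, 4.7), a distance of √(2.8² + 7.1²) ≈ 7.6.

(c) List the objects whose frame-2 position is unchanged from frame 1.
none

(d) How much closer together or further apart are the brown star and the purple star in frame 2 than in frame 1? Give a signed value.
-2.2

Distance in frame 1: 9.4. Distance in frame 2: 7.2.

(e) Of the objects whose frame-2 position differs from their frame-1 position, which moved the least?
the purple star

(moved 1.9)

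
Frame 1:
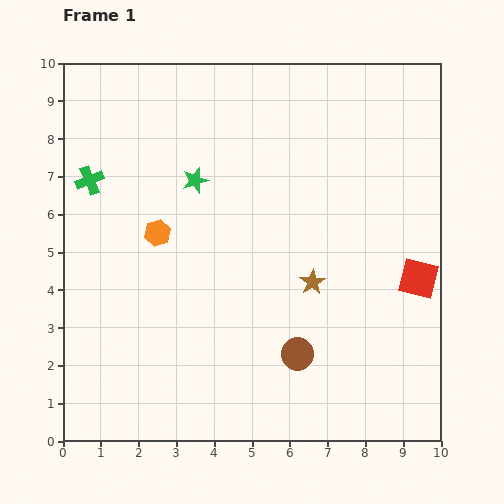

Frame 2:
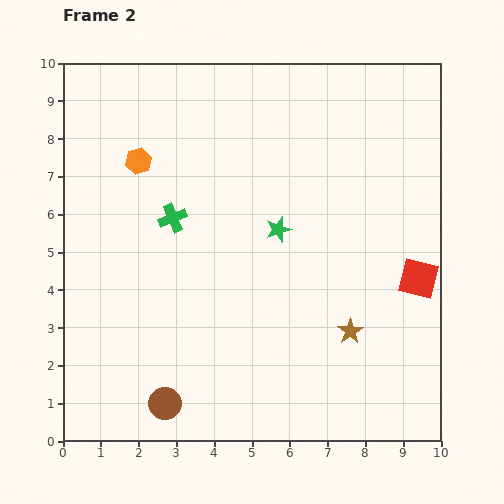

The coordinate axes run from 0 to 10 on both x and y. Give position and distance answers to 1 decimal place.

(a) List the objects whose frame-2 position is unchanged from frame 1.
the red square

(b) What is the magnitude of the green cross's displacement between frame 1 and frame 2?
2.4

The green cross moved from (0.7, 6.9) to (2.9, 5.9), a distance of √(2.2² + 1.0²) ≈ 2.4.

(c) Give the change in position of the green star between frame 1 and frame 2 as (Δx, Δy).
(2.2, -1.3)

The green star was at (3.5, 6.9) in frame 1 and (5.7, 5.6) in frame 2.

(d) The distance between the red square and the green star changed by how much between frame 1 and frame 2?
-2.5

Distance in frame 1: 6.4. Distance in frame 2: 3.9.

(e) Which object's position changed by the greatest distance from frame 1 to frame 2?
the brown circle

(moved 3.7; next 2.6)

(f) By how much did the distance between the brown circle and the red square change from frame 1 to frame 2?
+3.7

Distance in frame 1: 3.8. Distance in frame 2: 7.5.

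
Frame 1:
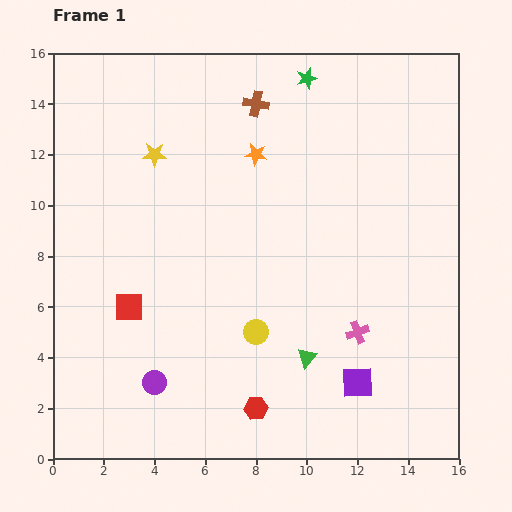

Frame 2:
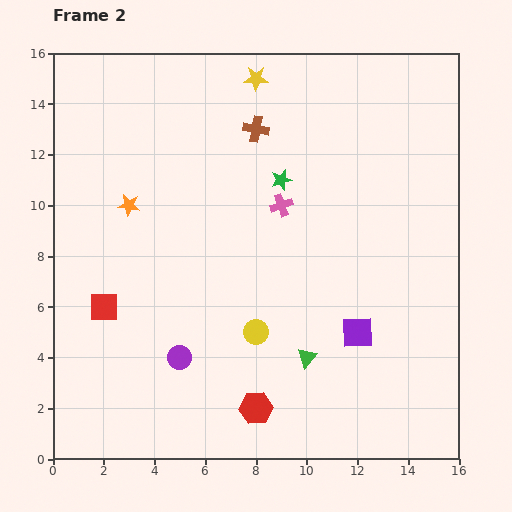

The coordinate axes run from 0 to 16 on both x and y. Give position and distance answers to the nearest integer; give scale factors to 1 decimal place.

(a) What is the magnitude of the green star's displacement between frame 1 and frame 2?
4

The green star moved from (10, 15) to (9, 11), a distance of √(1² + 4²) ≈ 4.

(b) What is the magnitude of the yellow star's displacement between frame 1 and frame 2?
5

The yellow star moved from (4, 12) to (8, 15), a distance of √(4² + 3²) ≈ 5.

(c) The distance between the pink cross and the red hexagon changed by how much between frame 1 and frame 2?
+3

Distance in frame 1: 5. Distance in frame 2: 8.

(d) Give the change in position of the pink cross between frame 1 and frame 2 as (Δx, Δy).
(-3, 5)

The pink cross was at (12, 5) in frame 1 and (9, 10) in frame 2.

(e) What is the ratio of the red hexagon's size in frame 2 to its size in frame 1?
1.4×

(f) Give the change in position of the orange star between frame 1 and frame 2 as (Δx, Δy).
(-5, -2)

The orange star was at (8, 12) in frame 1 and (3, 10) in frame 2.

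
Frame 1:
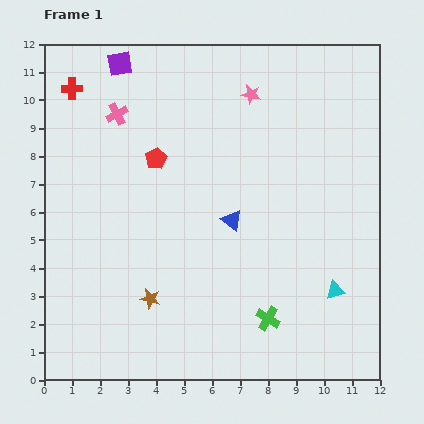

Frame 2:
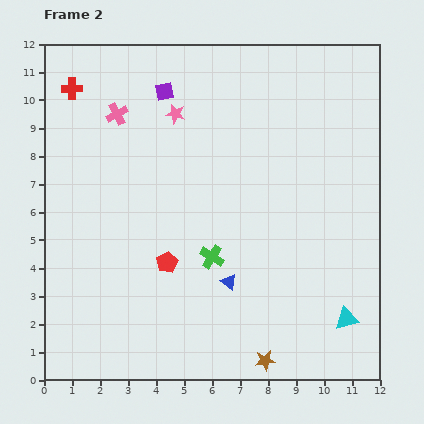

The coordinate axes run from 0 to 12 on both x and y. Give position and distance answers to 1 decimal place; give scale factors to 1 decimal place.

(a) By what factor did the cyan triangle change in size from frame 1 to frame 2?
1.3×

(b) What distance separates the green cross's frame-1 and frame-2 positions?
3.0

The green cross moved from (8.0, 2.2) to (6.0, 4.4), a distance of √(2.0² + 2.2²) ≈ 3.0.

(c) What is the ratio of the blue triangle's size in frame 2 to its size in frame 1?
0.7×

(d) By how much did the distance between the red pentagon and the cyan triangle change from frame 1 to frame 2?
-1.2

Distance in frame 1: 7.9. Distance in frame 2: 6.7.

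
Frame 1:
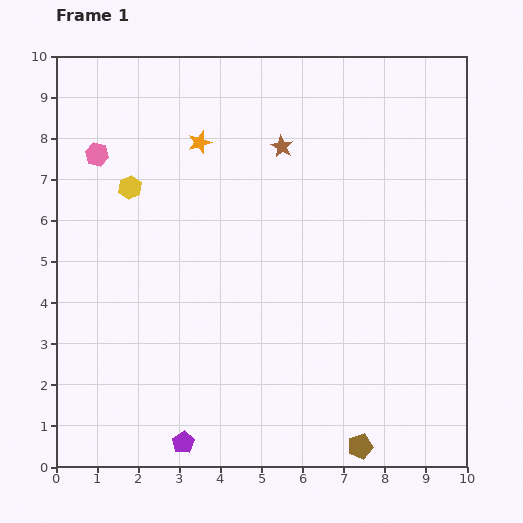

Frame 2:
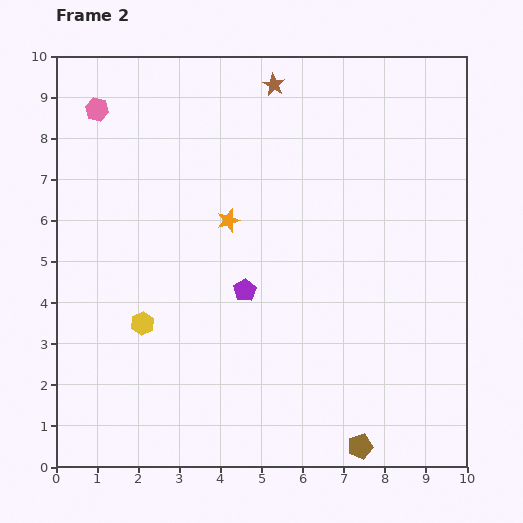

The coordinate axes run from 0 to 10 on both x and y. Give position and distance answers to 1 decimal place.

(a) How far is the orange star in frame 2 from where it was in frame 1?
2.0

The orange star moved from (3.5, 7.9) to (4.2, 6.0), a distance of √(0.7² + 1.9²) ≈ 2.0.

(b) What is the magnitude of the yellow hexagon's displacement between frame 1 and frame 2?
3.3

The yellow hexagon moved from (1.8, 6.8) to (2.1, 3.5), a distance of √(0.3² + 3.3²) ≈ 3.3.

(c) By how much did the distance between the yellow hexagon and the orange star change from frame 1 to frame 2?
+1.3

Distance in frame 1: 2.0. Distance in frame 2: 3.3.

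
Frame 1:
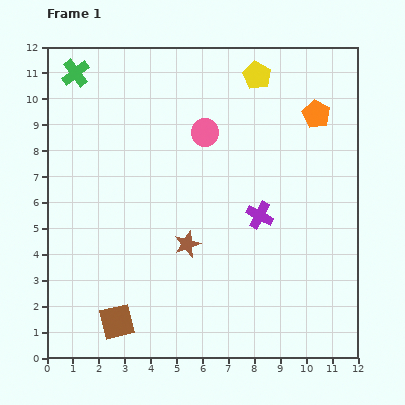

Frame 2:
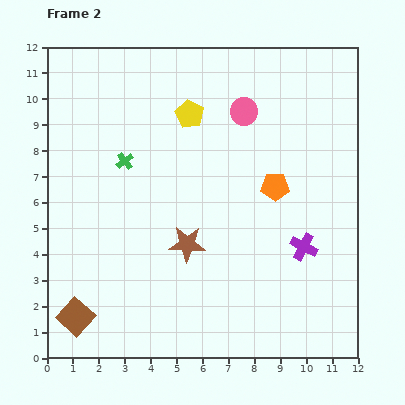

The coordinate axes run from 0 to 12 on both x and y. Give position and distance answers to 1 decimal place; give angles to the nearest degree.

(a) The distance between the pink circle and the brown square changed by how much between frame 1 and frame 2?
+2.1

Distance in frame 1: 8.1. Distance in frame 2: 10.2.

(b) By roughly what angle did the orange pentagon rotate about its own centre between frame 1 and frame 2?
28° counter-clockwise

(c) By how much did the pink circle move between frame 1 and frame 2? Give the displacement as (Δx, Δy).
(1.5, 0.8)

The pink circle was at (6.1, 8.7) in frame 1 and (7.6, 9.5) in frame 2.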